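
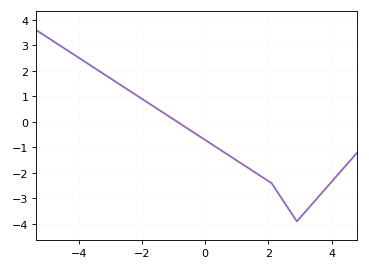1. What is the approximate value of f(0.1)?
-0.8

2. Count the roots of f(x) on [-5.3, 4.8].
1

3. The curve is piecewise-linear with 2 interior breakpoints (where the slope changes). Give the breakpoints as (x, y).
(2.1, -2.4); (2.9, -3.9)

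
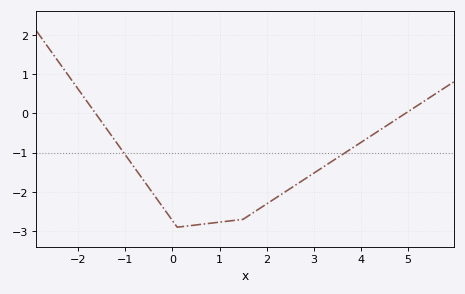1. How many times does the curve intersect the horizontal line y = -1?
2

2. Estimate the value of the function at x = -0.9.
-1.2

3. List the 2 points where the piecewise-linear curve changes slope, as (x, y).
(0.1, -2.9); (1.5, -2.7)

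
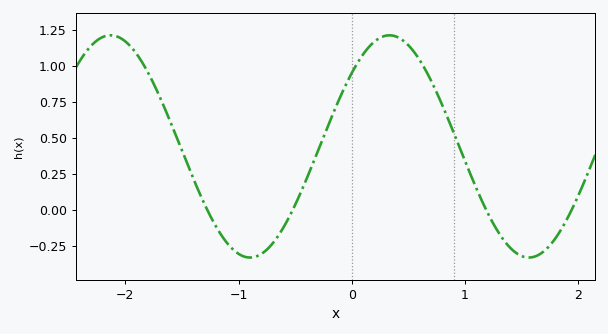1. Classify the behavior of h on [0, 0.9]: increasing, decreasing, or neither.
neither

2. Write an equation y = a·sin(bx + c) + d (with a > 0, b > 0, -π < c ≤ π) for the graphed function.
y = 0.77sin(2.55x + 0.722) + 0.44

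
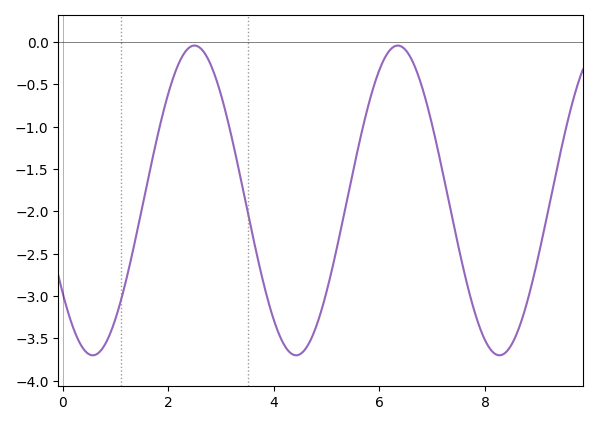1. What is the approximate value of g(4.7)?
-3.5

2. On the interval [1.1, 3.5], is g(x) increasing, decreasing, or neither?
neither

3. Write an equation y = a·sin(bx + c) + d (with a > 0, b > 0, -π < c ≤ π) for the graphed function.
y = 1.83sin(1.6x - 2.5) - 1.87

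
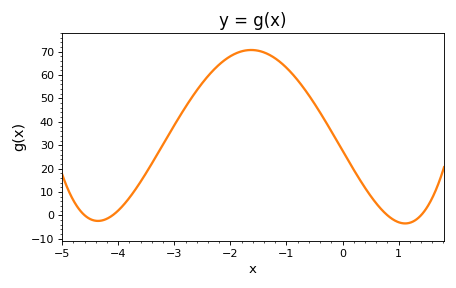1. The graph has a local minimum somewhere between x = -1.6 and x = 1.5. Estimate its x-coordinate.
1.1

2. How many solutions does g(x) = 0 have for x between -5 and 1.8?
4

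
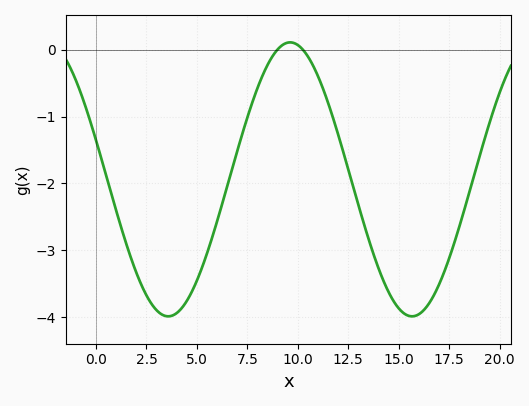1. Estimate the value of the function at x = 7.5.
-1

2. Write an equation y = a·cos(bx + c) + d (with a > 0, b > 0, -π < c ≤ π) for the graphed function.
y = 2.05cos(0.52x + 1.3) - 1.94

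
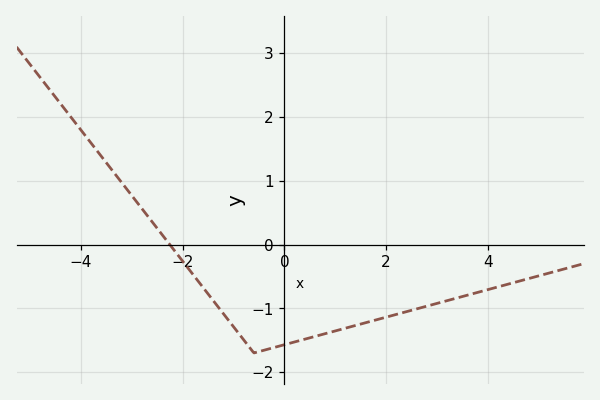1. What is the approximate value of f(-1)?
-1.29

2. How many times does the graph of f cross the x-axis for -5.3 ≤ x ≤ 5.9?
1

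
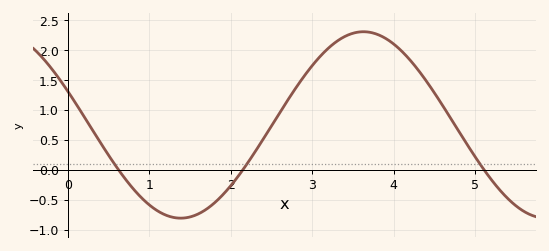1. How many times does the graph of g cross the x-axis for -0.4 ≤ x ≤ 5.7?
3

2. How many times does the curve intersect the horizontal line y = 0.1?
3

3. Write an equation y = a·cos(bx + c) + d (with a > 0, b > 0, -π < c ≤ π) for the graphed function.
y = 1.56cos(1.4x + 1.2) + 0.75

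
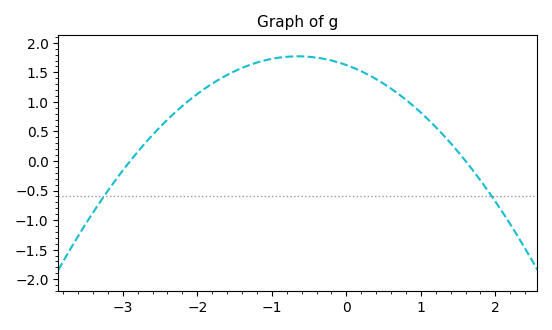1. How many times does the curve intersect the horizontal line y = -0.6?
2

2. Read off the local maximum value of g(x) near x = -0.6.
1.75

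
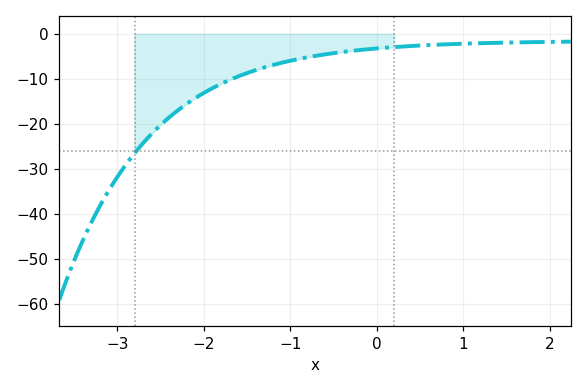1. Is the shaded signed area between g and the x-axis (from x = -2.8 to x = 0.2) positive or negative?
negative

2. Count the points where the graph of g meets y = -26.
1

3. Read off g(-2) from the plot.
-13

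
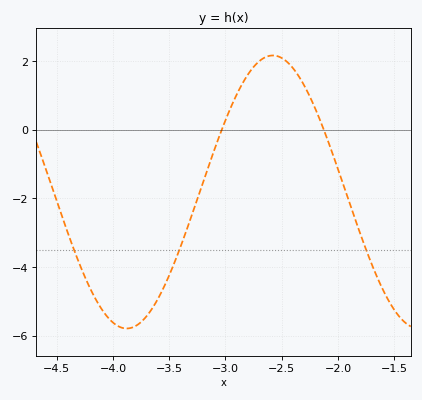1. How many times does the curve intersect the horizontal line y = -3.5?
3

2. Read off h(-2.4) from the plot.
1.8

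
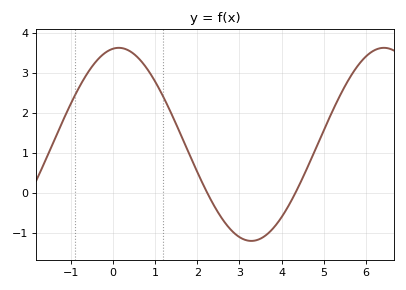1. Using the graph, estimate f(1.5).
1.7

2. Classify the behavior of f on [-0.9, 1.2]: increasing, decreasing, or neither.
neither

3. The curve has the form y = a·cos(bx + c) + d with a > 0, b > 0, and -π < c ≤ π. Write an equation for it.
y = 2.41cos(1x - 0.14) + 1.21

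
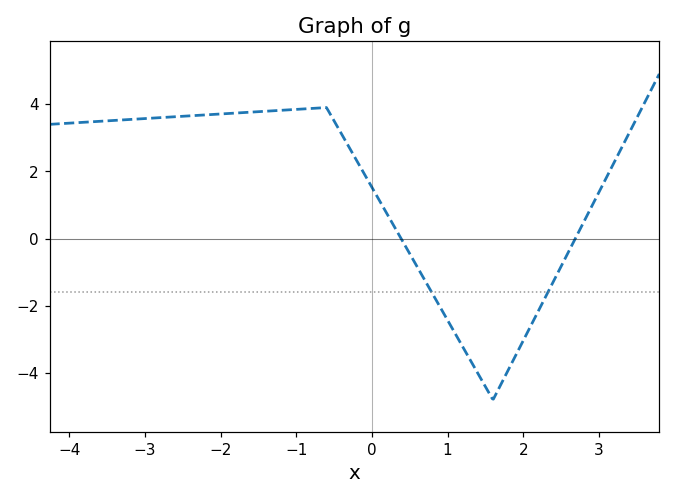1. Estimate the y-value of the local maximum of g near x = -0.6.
3.9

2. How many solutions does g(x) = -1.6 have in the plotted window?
2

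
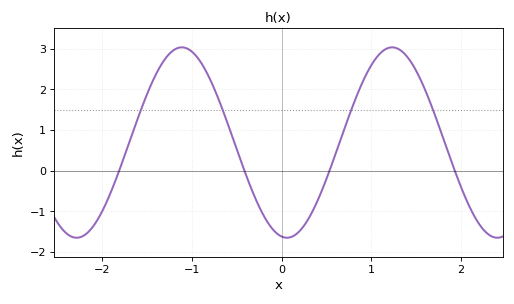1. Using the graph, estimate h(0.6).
0.4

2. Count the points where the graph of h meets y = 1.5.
4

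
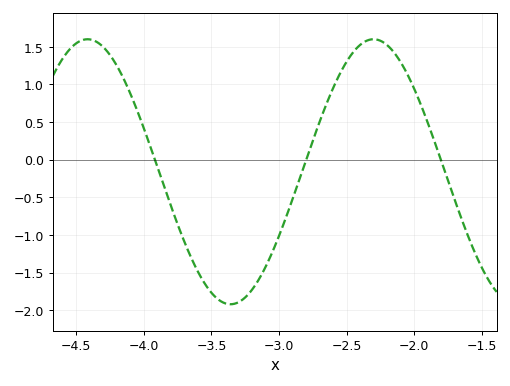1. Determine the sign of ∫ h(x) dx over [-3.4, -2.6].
negative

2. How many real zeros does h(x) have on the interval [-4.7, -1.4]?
3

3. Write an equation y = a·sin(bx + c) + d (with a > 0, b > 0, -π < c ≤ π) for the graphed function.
y = 1.76sin(2.97x + 2.12) - 0.16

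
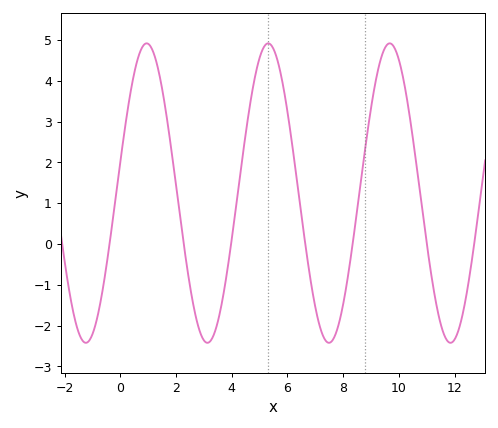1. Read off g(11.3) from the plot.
-1.3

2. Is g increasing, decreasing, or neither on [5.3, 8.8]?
neither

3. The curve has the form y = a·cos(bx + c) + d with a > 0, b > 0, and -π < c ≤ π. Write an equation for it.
y = 3.67cos(1.4x - 1.4) + 1.25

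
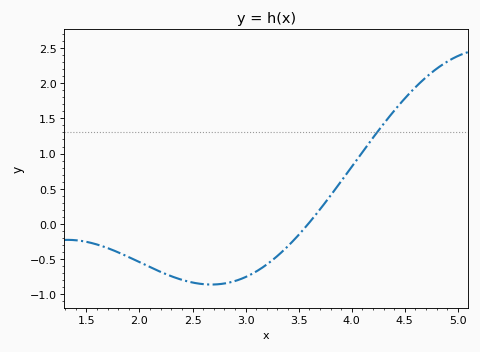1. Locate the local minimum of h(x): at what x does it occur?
2.68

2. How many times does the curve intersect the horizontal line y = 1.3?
1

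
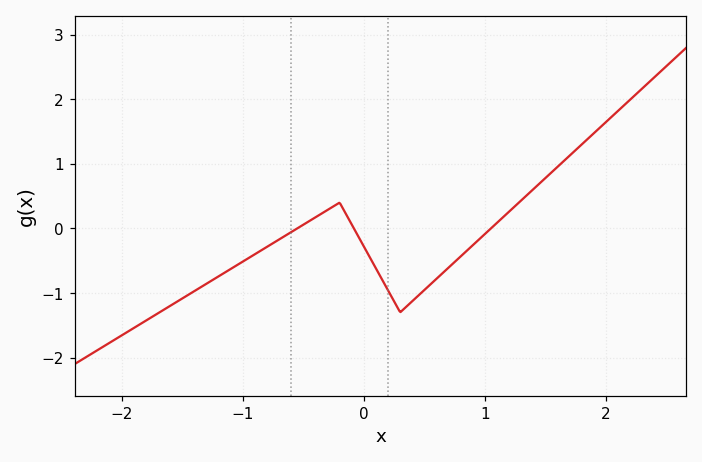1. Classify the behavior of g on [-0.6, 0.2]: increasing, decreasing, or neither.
neither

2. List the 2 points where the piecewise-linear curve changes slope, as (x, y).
(-0.2, 0.4); (0.3, -1.3)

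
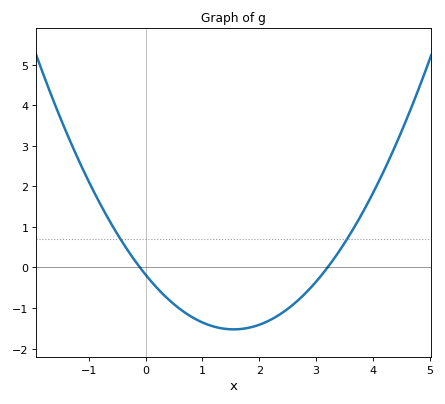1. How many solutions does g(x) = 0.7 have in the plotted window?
2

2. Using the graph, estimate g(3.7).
1.1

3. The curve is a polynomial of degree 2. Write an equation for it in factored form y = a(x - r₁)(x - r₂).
y = 0.56(x + 0.1)(x - 3.2)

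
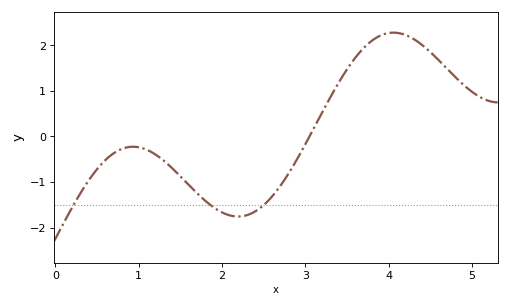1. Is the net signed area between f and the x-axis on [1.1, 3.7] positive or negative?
negative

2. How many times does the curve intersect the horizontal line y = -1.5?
3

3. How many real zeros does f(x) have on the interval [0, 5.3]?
1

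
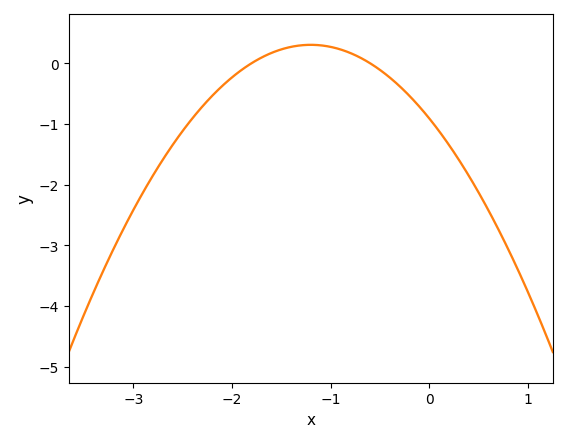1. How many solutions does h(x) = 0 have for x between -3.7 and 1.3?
2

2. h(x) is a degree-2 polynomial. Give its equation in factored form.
y = -0.84(x + 1.8)(x + 0.6)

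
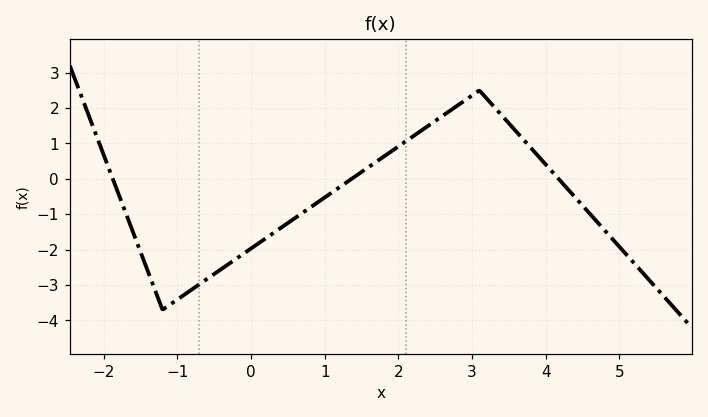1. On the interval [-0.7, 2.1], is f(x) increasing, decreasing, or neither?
increasing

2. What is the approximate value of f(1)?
-0.528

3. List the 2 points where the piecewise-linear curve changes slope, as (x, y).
(-1.2, -3.7); (3.1, 2.5)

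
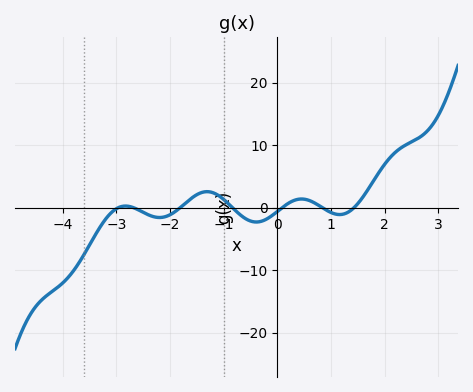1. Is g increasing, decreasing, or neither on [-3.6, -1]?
neither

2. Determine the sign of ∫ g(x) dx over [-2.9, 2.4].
positive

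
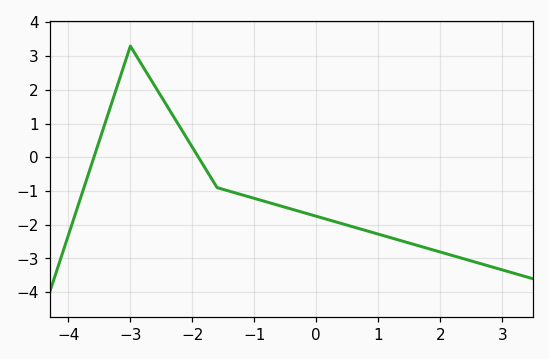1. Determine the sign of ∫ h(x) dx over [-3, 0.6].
negative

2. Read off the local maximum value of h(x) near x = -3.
3.3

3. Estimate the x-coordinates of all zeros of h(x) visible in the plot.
-3.6, -1.8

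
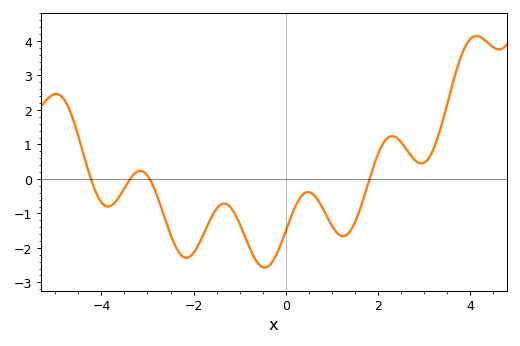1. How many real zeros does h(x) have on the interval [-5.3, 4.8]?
4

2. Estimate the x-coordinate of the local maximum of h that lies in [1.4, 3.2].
2.4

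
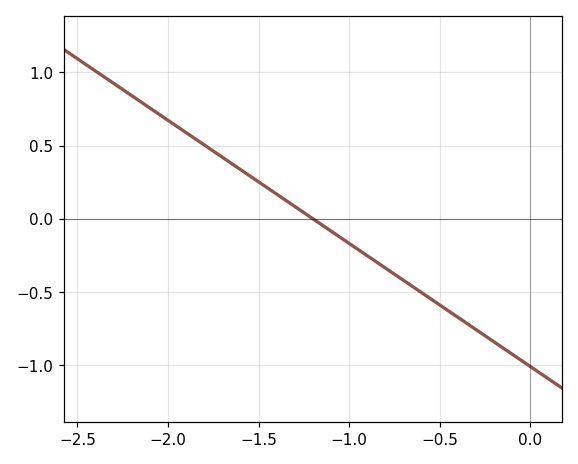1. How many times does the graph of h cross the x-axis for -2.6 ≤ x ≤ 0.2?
1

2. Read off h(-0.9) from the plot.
-0.252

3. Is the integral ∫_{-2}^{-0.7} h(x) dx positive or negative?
positive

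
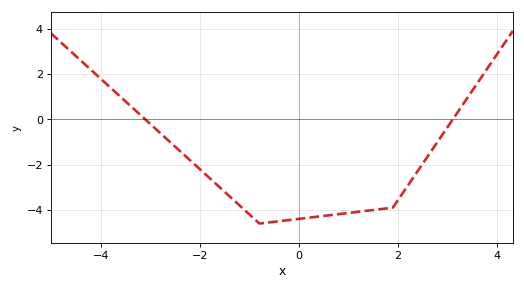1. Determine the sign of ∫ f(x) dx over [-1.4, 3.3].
negative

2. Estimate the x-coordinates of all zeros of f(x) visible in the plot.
-3.2, 3.2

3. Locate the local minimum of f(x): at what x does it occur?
-0.8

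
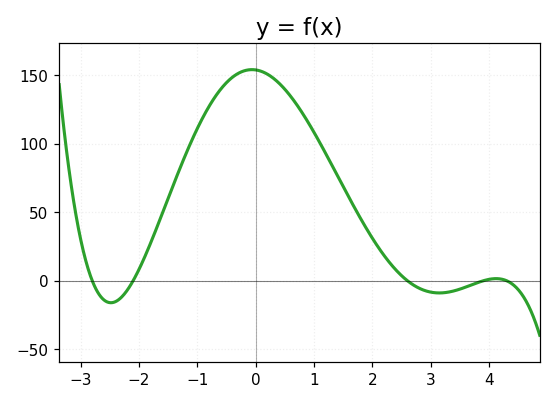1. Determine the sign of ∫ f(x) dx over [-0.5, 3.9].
positive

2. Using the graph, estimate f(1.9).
40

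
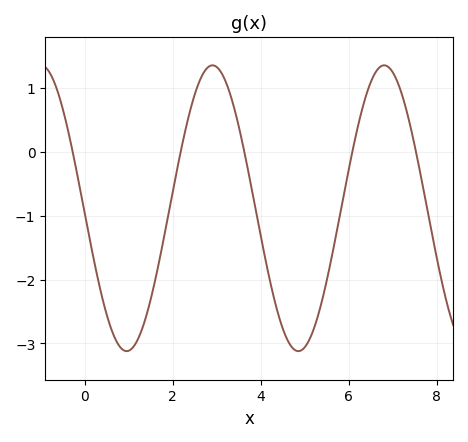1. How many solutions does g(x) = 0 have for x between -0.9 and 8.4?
5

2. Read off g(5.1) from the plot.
-2.9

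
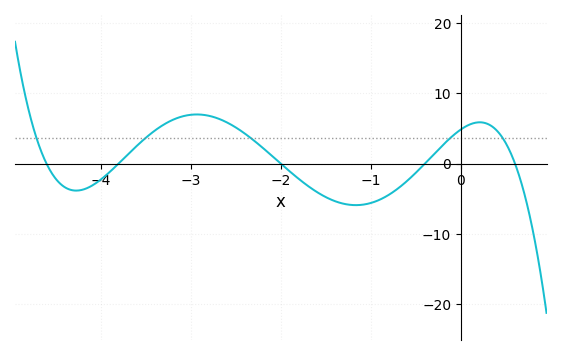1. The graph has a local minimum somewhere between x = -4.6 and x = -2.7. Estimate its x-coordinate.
-4.3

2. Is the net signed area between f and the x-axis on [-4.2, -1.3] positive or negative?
positive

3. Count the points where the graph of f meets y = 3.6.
5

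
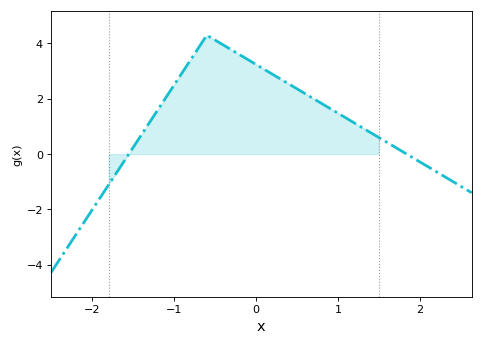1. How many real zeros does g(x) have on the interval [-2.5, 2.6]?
2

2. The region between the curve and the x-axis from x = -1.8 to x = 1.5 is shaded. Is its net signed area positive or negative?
positive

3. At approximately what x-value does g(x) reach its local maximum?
-0.6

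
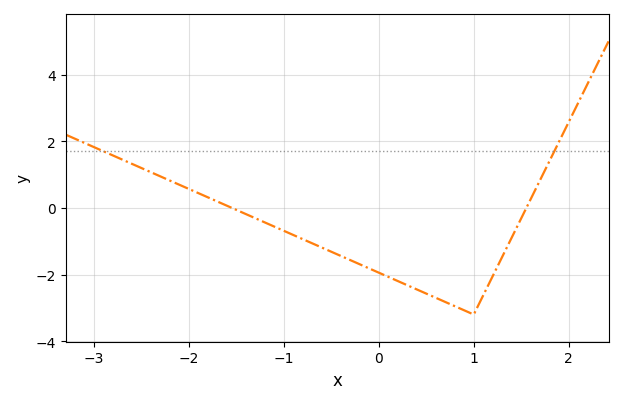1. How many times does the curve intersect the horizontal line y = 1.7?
2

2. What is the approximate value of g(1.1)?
-2.62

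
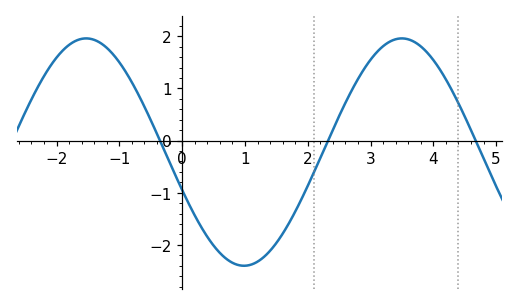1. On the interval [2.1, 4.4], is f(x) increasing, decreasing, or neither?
neither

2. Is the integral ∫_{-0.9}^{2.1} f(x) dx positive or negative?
negative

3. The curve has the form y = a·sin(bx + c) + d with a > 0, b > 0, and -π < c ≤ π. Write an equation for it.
y = 2.18sin(1.25x - 2.8) - 0.22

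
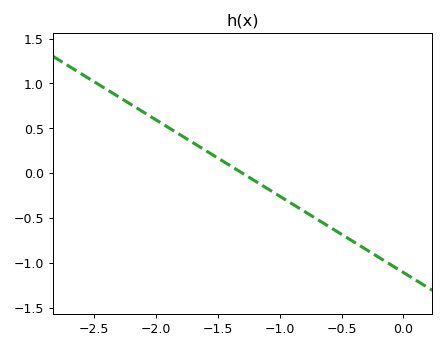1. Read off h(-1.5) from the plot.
0.15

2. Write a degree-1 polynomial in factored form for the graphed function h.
y = -0.85(x + 1.3)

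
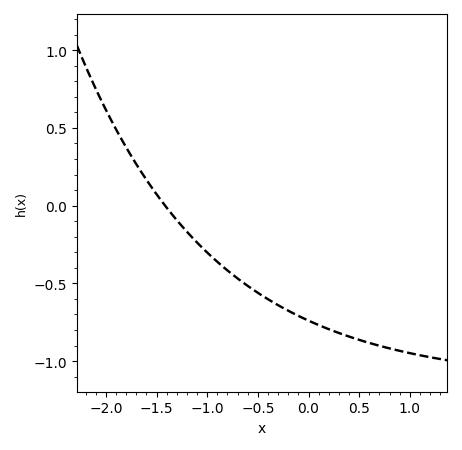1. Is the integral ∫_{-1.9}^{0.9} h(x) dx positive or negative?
negative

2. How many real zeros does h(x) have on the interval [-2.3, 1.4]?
1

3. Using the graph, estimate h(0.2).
-0.795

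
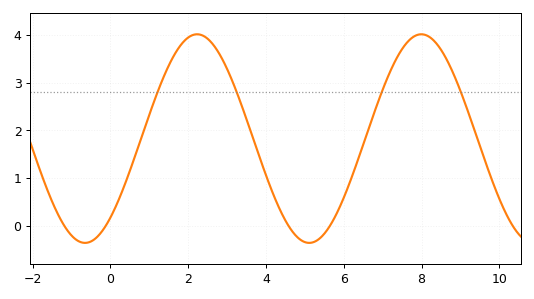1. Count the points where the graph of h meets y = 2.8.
4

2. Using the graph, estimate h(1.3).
2.98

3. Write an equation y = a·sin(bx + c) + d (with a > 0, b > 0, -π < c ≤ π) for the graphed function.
y = 2.18sin(1.09x - 0.86) + 1.83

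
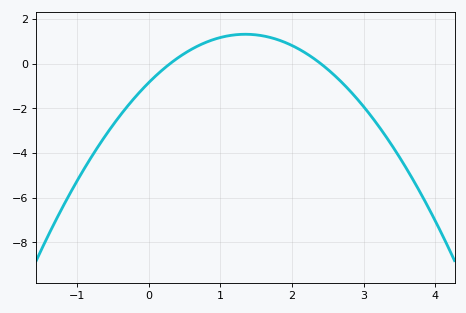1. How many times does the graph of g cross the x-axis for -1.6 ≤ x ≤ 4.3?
2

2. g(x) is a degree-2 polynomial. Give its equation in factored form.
y = -1.19(x - 0.3)(x - 2.4)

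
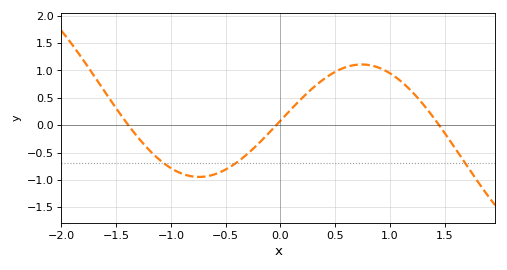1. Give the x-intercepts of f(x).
-1.4, 0, 1.4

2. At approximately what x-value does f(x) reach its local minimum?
-0.7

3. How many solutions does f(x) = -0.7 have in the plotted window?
3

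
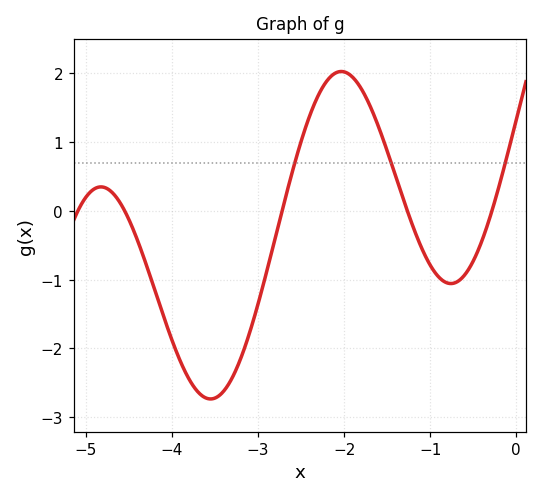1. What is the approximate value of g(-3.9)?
-2.2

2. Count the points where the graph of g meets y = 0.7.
3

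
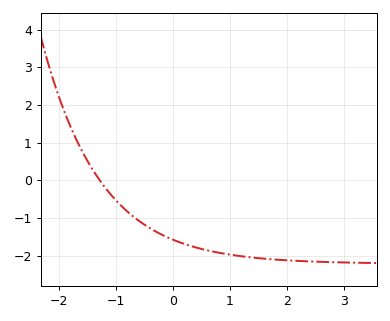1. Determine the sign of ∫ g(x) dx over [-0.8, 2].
negative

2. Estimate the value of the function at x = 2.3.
-2.15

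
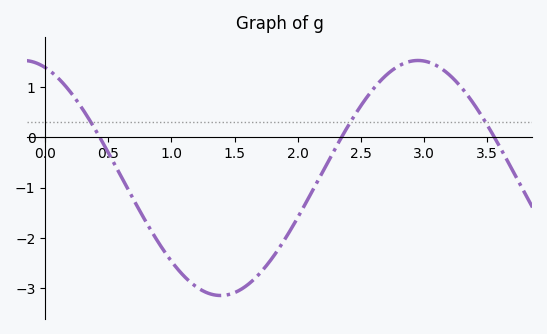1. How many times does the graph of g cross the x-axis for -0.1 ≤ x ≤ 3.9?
3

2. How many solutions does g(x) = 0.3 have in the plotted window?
3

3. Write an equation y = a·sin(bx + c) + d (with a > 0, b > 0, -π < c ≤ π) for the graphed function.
y = 2.33sin(2x + 1.9) - 0.81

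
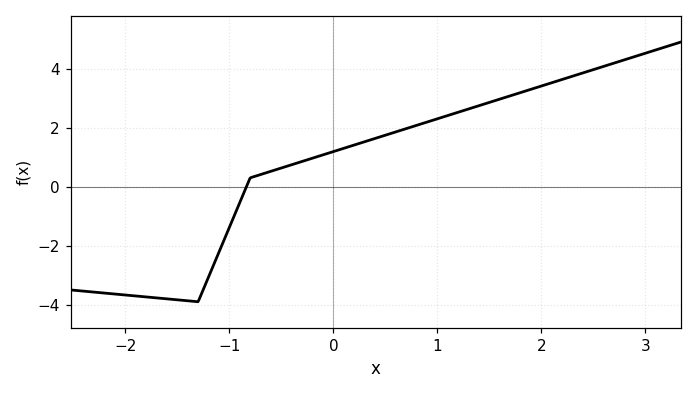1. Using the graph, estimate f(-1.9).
-3.7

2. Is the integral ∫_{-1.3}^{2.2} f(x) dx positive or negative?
positive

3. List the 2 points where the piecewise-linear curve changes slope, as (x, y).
(-1.3, -3.9); (-0.8, 0.3)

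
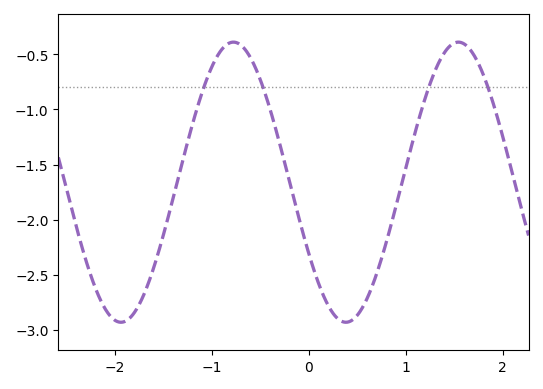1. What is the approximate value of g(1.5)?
-0.399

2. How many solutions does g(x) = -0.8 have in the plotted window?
4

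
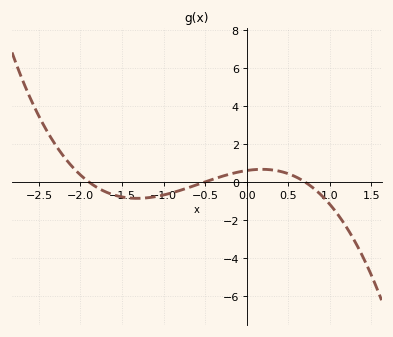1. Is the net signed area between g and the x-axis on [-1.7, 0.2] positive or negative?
negative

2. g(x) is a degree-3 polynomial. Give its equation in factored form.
y = -0.9(x + 1.9)(x + 0.5)(x - 0.7)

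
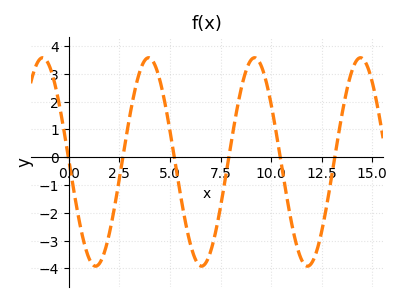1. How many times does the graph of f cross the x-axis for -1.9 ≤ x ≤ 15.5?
6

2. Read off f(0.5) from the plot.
-2.2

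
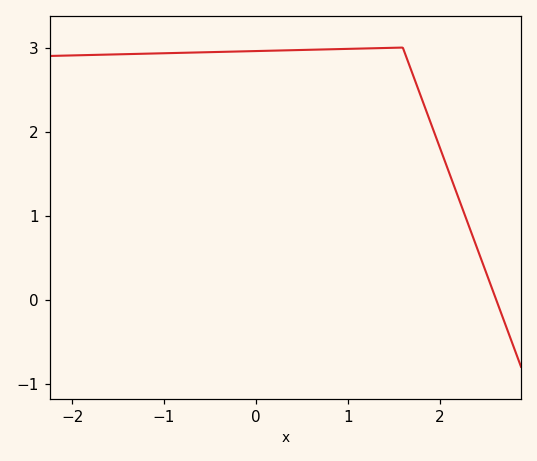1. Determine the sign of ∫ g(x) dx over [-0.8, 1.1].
positive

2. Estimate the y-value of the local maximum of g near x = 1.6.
3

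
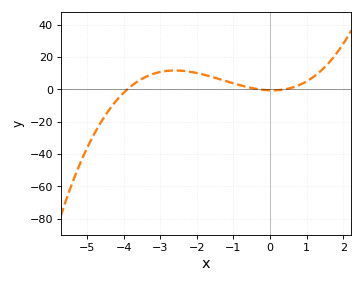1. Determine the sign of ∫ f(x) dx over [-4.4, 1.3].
positive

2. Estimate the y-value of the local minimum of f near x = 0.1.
0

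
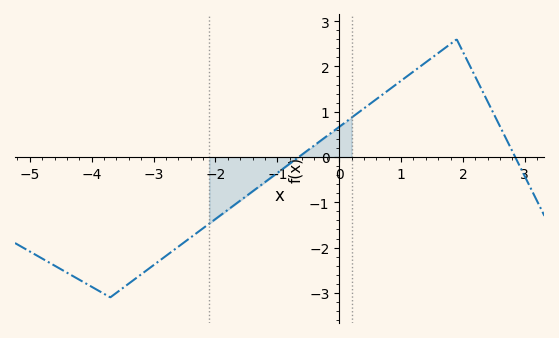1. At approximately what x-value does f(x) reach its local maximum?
1.9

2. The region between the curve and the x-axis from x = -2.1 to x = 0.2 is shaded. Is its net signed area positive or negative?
negative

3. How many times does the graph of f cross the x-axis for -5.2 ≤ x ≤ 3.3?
2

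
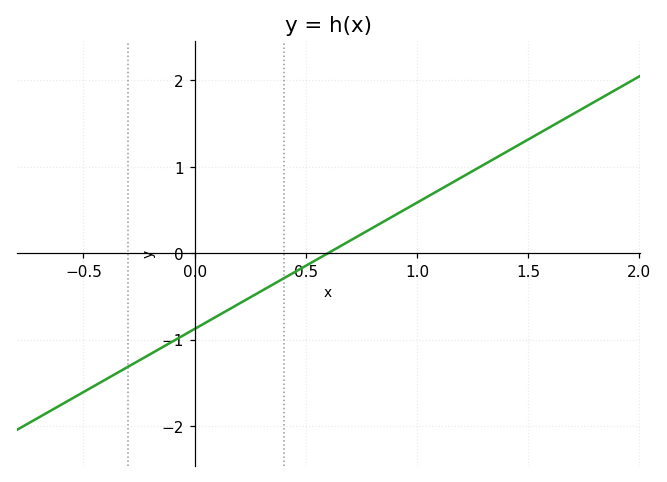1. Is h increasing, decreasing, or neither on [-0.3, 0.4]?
increasing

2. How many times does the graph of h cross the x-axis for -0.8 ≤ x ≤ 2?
1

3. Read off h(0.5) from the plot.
-0.146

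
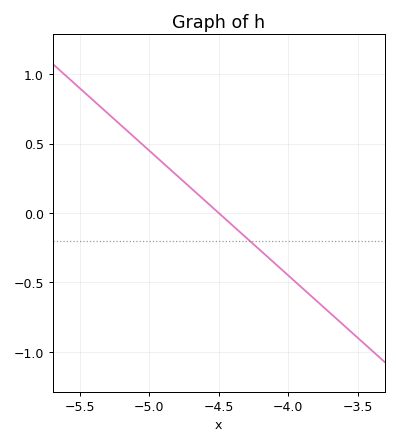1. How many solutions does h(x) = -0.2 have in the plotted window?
1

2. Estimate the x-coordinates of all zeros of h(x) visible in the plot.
-4.5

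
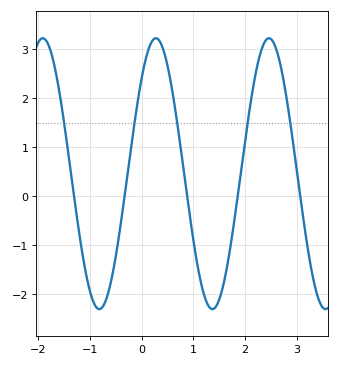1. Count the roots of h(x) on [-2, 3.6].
5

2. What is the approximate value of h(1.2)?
-2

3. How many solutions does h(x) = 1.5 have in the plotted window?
5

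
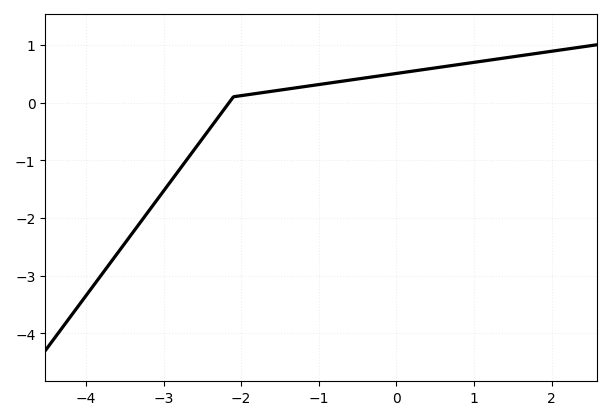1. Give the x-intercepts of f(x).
-2.2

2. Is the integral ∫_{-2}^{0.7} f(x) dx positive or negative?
positive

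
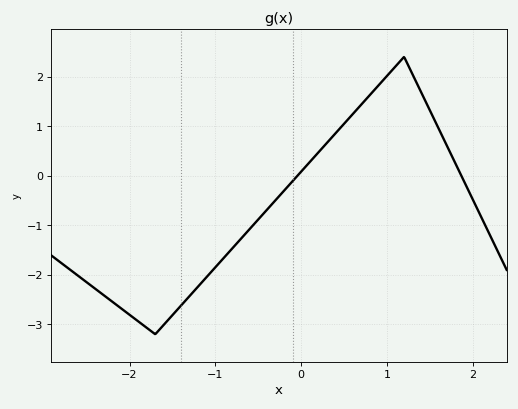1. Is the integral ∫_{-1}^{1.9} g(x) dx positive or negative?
positive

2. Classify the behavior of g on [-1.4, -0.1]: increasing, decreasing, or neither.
increasing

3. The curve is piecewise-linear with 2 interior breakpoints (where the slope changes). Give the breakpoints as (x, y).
(-1.7, -3.2); (1.2, 2.4)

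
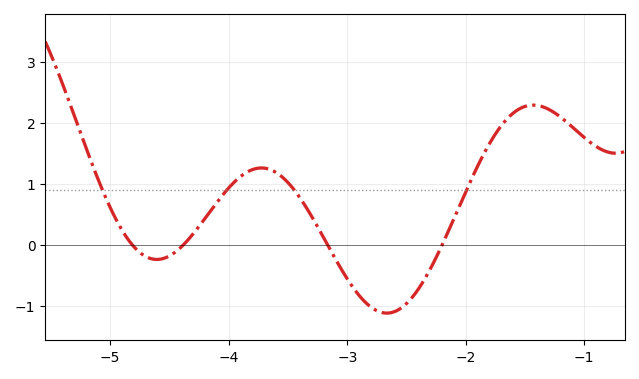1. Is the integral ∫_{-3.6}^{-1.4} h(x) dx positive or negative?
positive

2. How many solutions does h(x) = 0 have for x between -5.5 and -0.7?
4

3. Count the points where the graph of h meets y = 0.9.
4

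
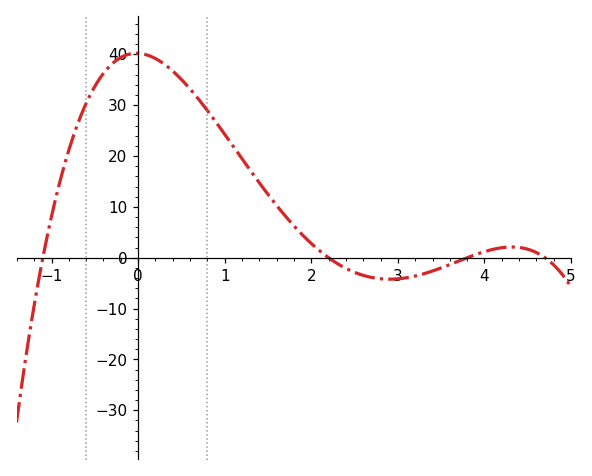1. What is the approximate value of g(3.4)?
-3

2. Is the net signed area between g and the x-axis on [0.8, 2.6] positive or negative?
positive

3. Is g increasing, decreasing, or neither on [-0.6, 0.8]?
neither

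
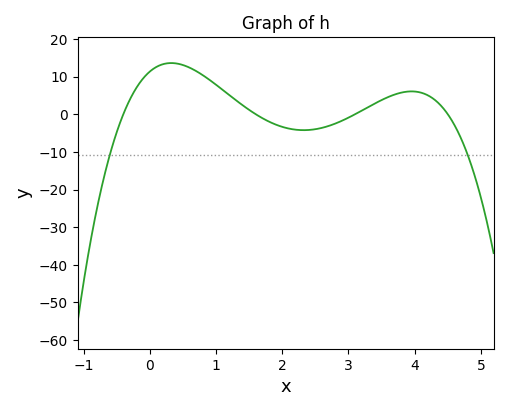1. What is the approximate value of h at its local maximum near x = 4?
6.07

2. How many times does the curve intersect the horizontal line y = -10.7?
2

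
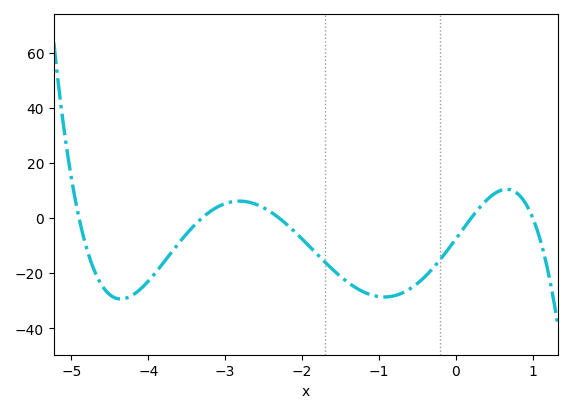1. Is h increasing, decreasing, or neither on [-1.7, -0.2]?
neither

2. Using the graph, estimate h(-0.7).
-28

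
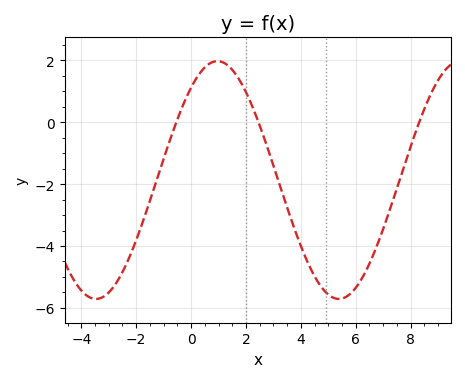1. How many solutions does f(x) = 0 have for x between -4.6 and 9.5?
3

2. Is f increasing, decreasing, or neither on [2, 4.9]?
decreasing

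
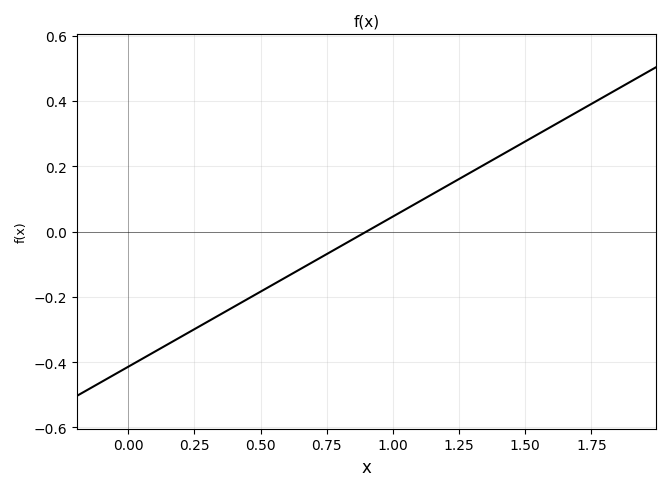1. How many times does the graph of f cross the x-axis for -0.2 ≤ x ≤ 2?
1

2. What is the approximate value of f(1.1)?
0.1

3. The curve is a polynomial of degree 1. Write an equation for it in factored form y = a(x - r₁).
y = 0.46(x - 0.9)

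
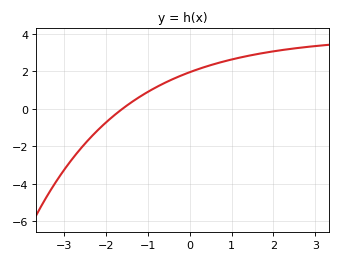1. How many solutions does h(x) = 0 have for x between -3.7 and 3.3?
1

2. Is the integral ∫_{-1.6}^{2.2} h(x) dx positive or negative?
positive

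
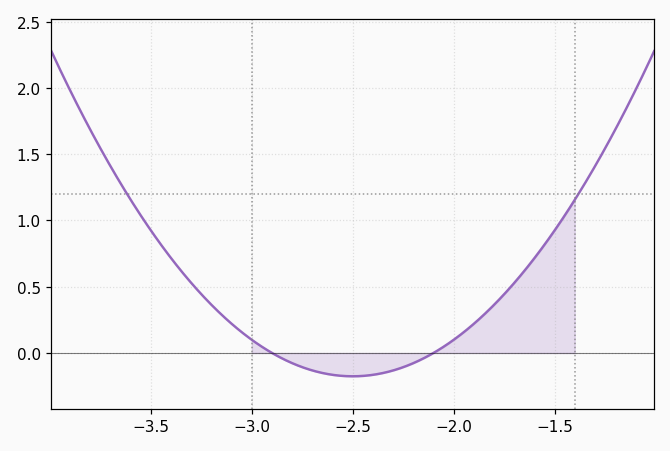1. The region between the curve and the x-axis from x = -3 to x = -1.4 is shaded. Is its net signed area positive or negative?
positive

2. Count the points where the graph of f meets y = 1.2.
2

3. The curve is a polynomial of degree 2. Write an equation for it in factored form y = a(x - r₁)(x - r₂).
y = 1.1(x + 2.9)(x + 2.1)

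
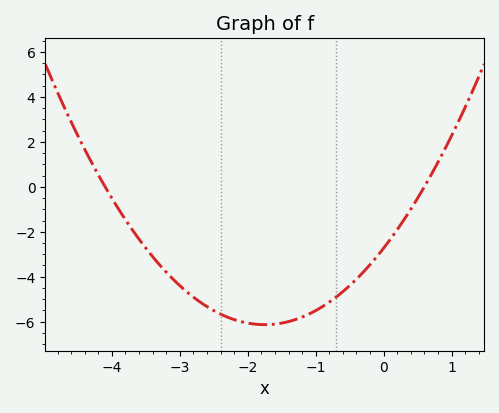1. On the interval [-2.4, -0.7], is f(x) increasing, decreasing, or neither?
neither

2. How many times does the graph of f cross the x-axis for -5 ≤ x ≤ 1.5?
2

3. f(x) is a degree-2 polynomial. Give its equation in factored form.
y = 1.11(x + 4.1)(x - 0.6)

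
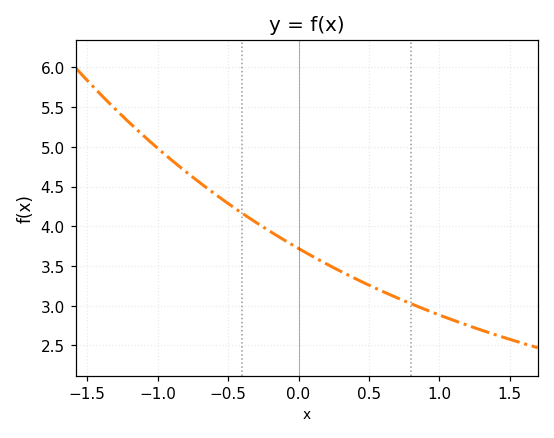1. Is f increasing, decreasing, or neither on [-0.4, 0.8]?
decreasing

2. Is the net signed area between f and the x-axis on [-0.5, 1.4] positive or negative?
positive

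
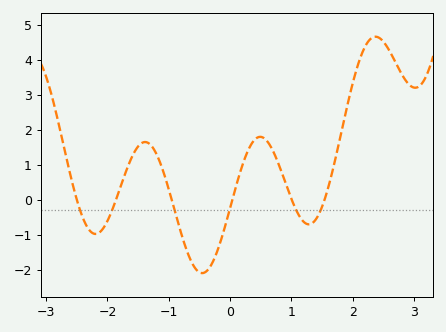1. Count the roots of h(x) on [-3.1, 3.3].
6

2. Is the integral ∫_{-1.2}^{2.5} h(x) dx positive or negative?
positive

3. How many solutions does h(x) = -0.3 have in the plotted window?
6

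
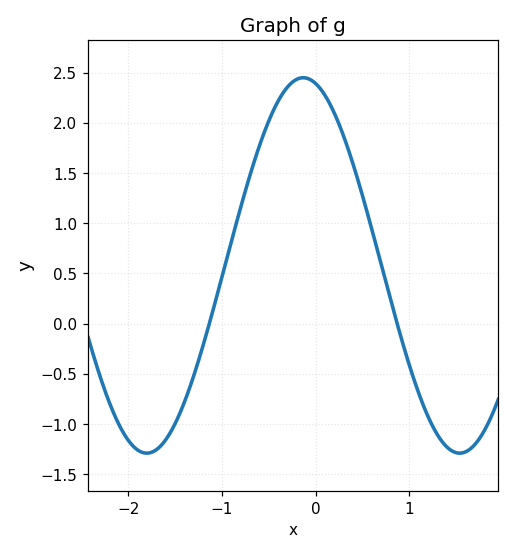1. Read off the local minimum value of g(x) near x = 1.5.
-1.29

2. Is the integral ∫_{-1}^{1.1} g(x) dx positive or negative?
positive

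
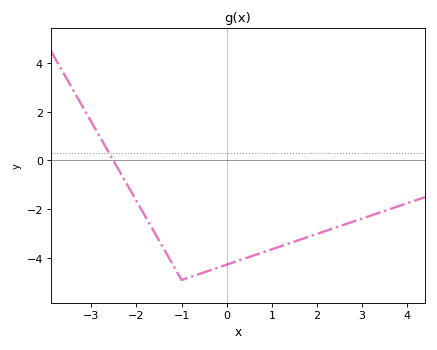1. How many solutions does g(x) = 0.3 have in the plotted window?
1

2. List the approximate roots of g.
-2.6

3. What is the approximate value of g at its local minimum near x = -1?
-4.8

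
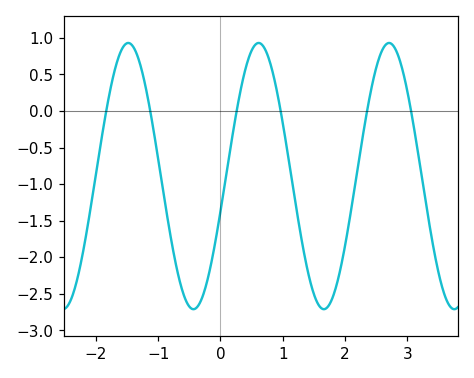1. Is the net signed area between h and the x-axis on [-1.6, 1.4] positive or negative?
negative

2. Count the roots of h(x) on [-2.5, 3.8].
6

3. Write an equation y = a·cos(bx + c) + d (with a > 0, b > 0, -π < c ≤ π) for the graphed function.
y = 1.82cos(3x - 1.8) - 0.89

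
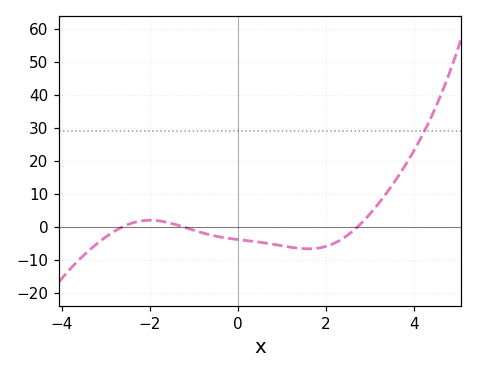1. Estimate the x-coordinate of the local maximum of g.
-1.99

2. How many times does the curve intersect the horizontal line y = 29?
1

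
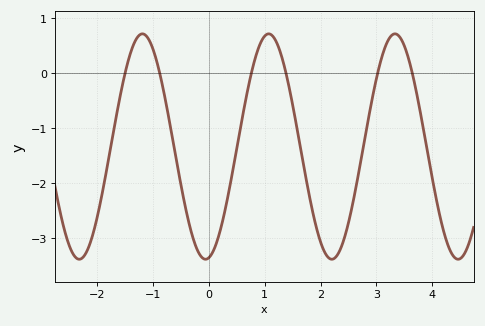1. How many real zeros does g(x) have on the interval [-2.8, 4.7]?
6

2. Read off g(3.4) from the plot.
0.684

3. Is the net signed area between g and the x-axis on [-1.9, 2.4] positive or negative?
negative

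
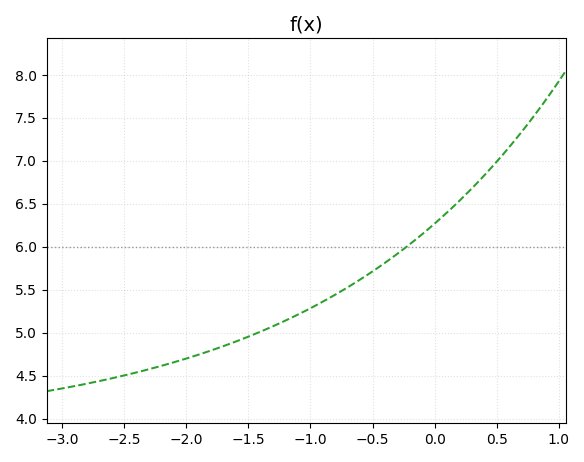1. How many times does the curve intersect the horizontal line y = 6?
1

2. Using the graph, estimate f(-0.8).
5.45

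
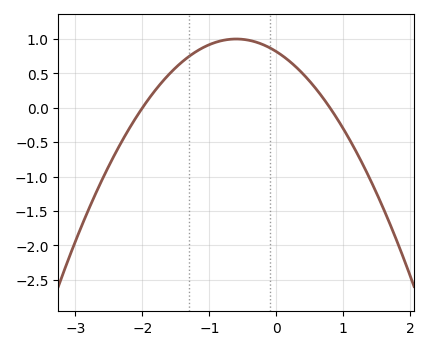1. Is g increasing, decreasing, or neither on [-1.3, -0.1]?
neither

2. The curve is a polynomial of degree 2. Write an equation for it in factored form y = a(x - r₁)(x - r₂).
y = -0.51(x + 2)(x - 0.8)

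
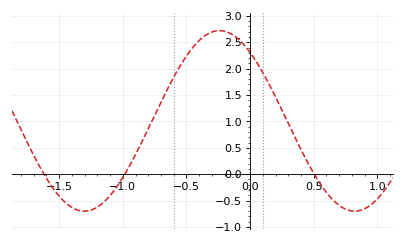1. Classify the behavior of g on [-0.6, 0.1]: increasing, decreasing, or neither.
neither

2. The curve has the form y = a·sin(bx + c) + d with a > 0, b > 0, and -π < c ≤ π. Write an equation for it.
y = 1.71sin(2.96x + 2.28) + 1.01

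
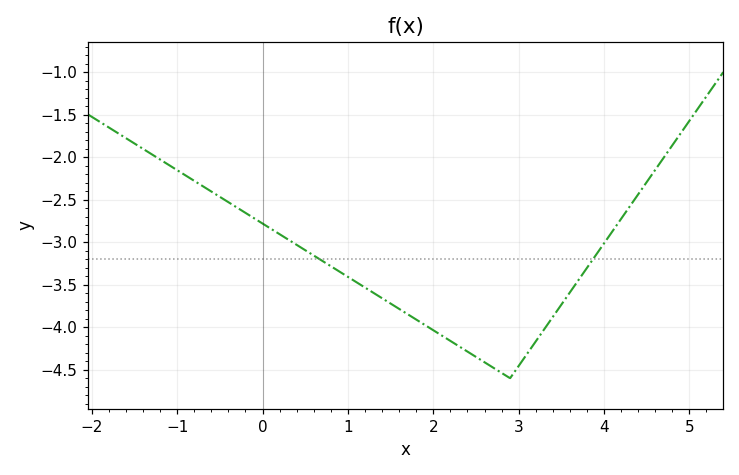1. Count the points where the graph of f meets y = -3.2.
2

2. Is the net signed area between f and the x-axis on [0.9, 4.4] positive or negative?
negative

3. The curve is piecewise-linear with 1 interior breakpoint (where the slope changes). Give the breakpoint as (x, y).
(2.9, -4.6)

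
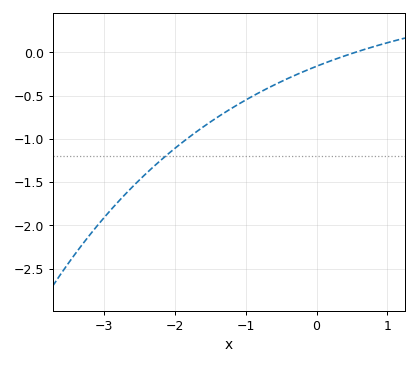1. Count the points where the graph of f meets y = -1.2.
1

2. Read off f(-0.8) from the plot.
-0.45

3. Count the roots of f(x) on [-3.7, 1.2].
1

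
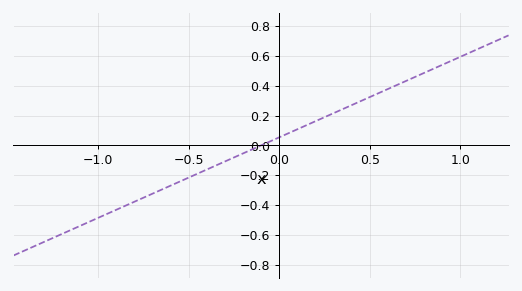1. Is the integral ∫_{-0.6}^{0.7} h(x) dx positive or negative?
positive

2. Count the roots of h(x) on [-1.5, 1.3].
1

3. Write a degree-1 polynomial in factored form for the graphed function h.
y = 0.54(x + 0.1)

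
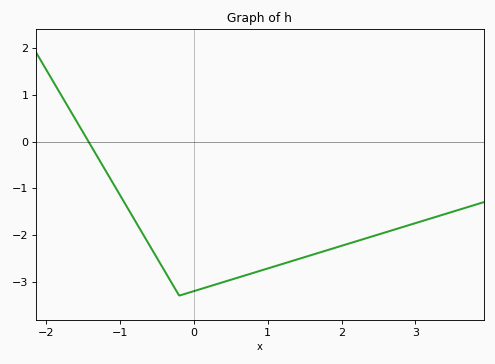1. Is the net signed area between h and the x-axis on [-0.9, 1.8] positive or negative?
negative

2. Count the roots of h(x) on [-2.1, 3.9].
1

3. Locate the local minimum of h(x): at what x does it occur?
-0.2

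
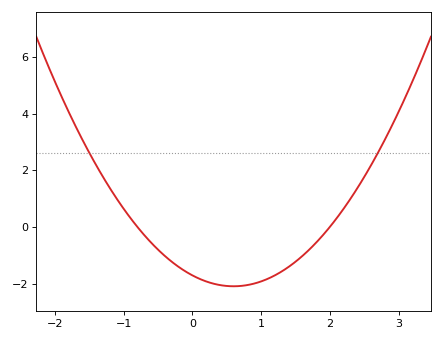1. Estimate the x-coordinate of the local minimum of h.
0.6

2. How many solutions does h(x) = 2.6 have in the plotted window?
2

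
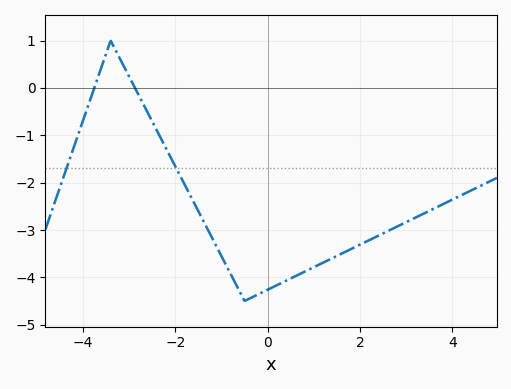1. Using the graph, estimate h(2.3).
-3.2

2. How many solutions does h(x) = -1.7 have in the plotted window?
2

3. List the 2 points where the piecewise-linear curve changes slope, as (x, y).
(-3.4, 1); (-0.5, -4.5)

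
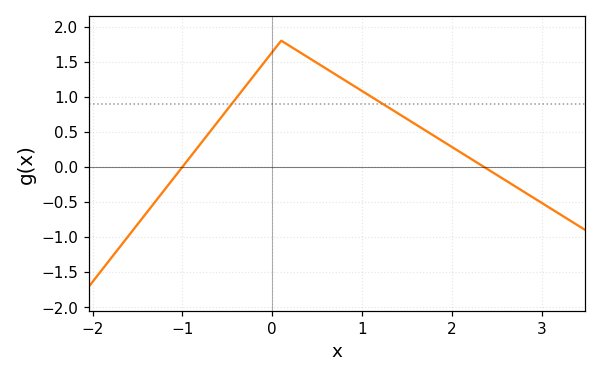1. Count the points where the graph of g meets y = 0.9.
2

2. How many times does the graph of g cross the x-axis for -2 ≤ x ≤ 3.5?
2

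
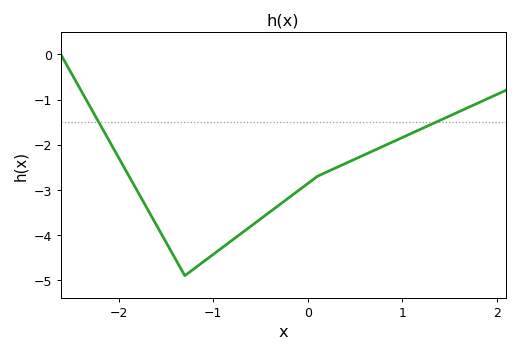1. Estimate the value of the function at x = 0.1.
-2.7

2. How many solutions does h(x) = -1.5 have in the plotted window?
2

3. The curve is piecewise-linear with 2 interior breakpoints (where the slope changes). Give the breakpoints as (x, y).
(-1.3, -4.9); (0.1, -2.7)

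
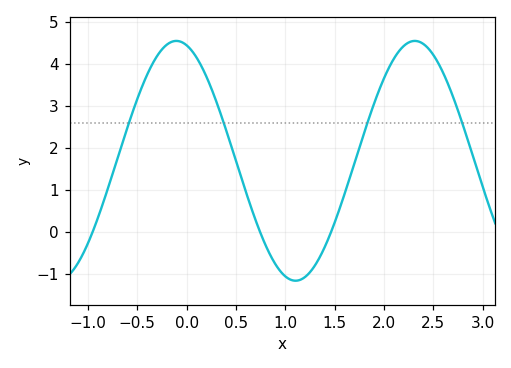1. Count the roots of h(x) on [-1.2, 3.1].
3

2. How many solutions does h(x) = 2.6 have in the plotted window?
4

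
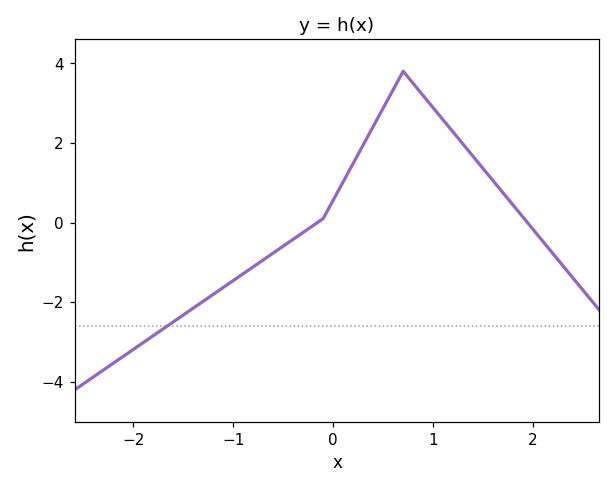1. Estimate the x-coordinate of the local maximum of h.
0.7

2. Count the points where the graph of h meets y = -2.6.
1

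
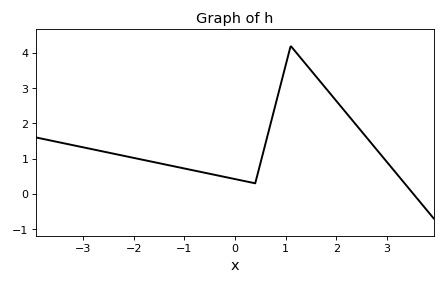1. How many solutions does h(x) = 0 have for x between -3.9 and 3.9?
1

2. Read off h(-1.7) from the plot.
0.93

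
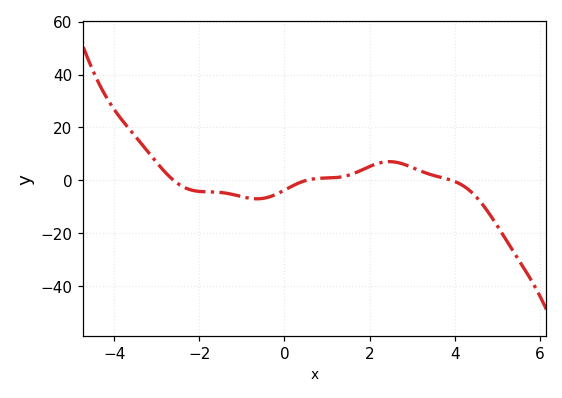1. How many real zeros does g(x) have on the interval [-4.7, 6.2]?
3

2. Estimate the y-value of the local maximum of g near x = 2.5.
8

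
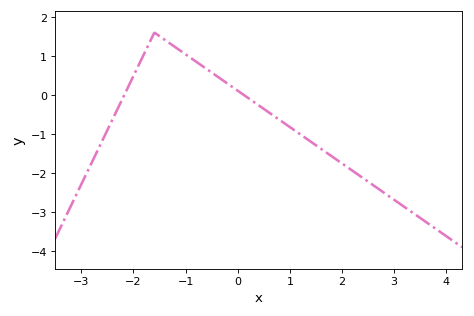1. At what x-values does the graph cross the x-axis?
-2.2, 0.2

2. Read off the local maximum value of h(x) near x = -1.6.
1.6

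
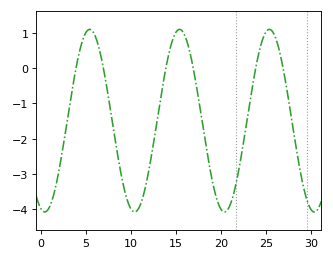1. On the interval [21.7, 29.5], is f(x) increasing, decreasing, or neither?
neither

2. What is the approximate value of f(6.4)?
0.6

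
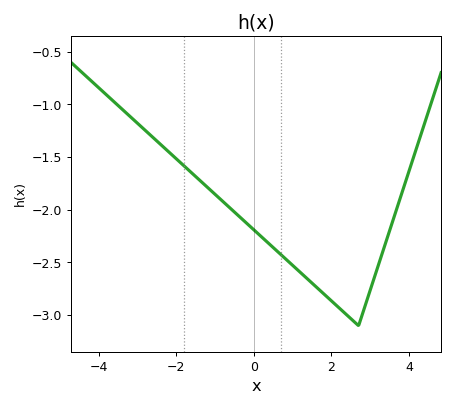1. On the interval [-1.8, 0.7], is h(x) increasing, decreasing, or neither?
decreasing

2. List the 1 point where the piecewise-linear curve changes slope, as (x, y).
(2.7, -3.1)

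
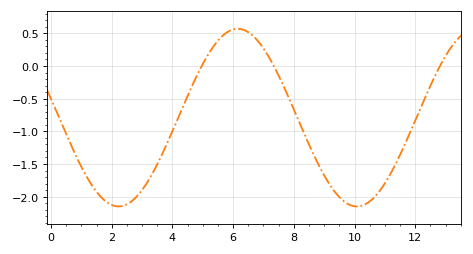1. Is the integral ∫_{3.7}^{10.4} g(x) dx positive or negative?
negative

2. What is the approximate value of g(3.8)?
-1.21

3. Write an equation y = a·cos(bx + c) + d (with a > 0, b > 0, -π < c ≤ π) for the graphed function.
y = 1.36cos(0.8x + 1.36) - 0.79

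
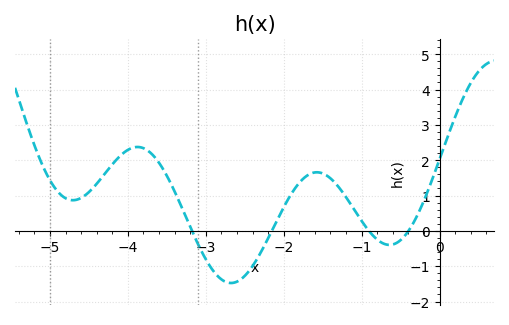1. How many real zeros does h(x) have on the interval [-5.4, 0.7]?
4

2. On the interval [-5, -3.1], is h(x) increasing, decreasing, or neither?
neither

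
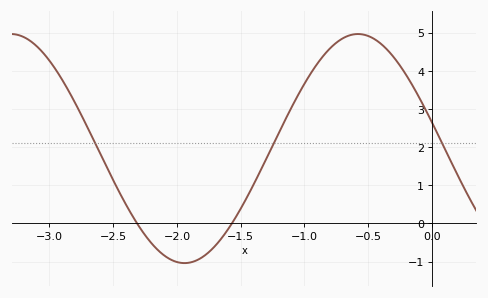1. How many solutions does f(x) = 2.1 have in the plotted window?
3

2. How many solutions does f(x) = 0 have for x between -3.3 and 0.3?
2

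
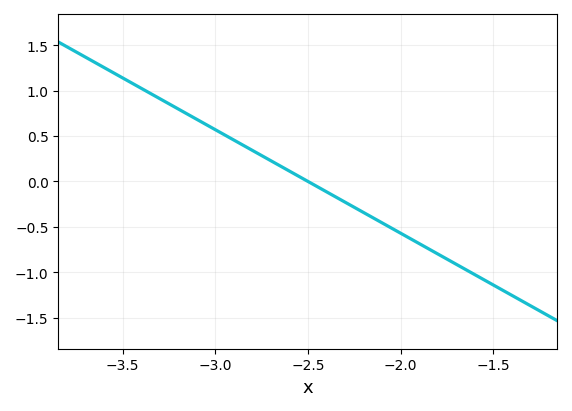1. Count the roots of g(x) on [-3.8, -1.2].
1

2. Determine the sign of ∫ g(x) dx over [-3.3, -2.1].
positive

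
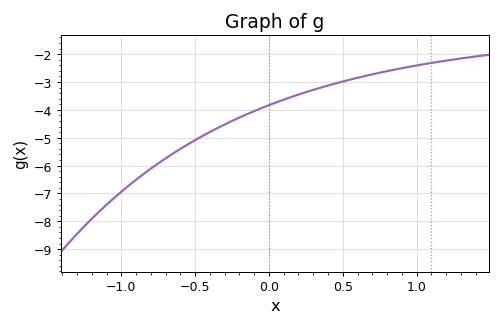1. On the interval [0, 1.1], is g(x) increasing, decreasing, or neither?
increasing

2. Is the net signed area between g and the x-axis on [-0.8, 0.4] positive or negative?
negative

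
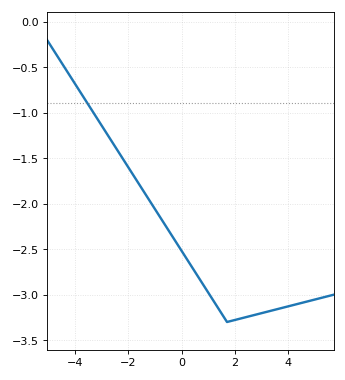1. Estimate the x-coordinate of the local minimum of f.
1.7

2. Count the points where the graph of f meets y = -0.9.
1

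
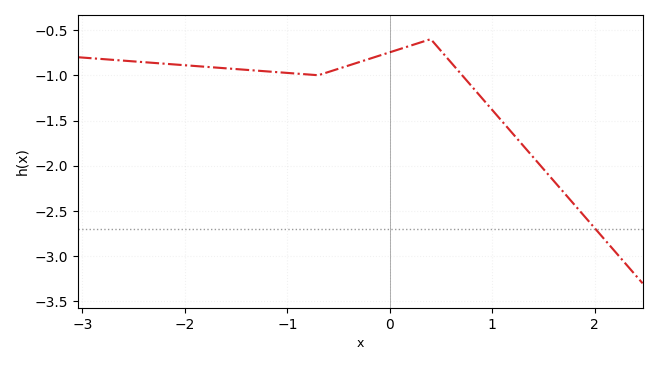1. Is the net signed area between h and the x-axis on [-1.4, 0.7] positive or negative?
negative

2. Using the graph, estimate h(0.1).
-0.709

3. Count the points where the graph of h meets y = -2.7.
1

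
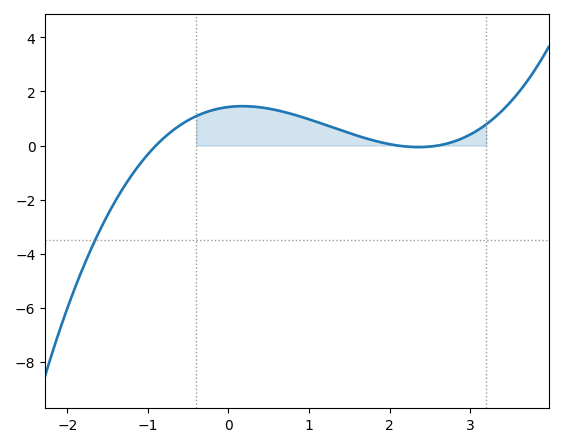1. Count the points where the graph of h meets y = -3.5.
1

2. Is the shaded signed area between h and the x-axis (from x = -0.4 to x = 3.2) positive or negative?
positive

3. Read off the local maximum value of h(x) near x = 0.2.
1.4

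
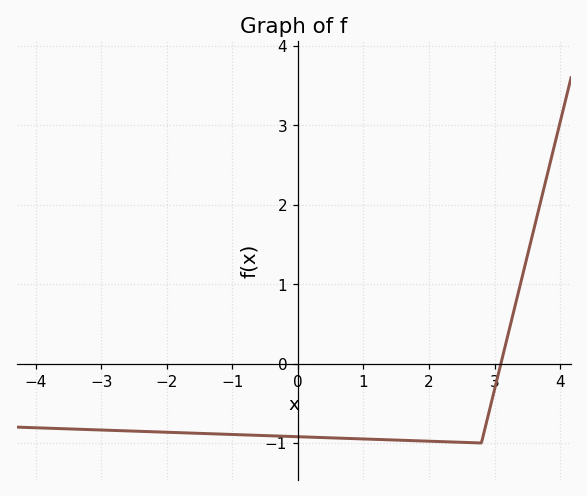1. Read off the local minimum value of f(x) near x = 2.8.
-1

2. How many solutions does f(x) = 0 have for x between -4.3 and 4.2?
1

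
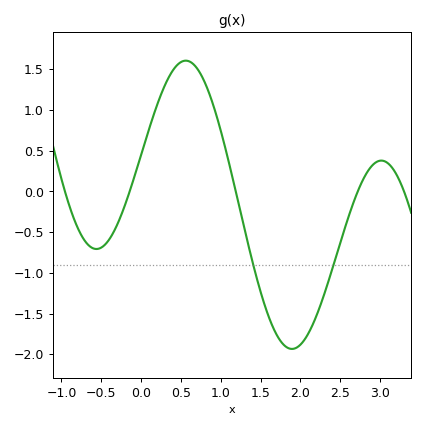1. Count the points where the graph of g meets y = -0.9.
2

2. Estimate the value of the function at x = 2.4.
-0.95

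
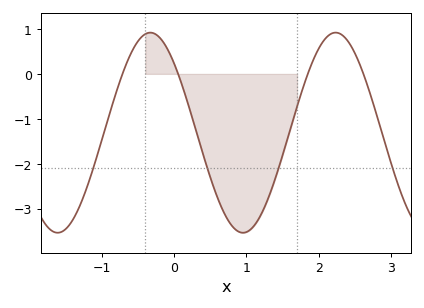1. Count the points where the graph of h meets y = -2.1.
4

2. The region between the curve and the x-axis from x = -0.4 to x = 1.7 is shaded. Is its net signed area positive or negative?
negative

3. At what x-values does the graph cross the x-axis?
-0.7, 0.1, 1.8, 2.6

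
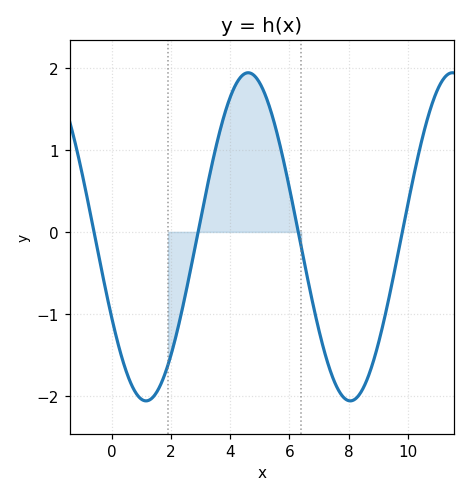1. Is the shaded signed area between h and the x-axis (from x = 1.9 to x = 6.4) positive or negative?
positive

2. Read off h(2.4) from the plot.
-0.905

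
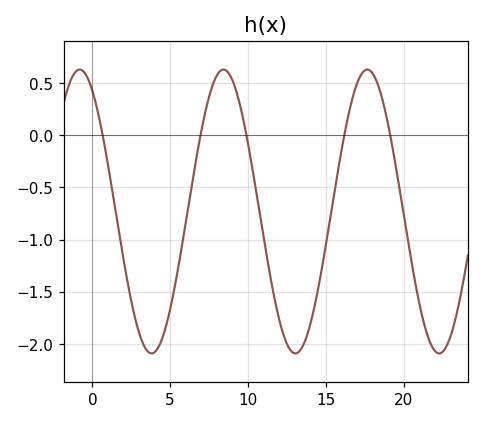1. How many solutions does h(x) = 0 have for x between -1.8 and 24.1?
5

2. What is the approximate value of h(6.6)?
-0.293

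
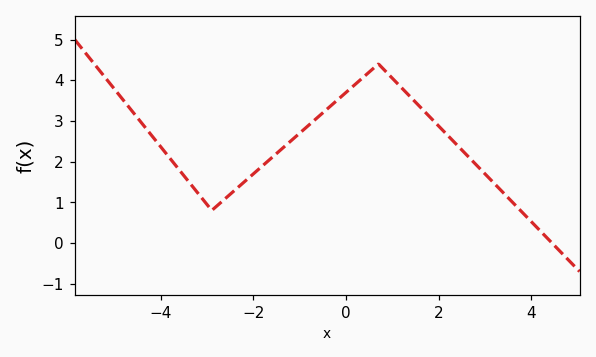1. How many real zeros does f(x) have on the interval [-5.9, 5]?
1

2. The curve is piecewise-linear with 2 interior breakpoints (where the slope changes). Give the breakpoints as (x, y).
(-2.9, 0.8); (0.7, 4.4)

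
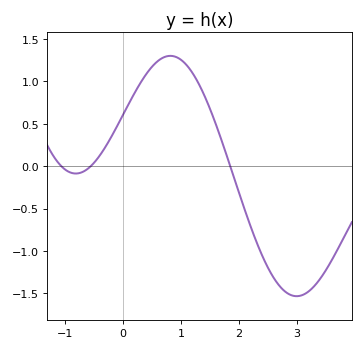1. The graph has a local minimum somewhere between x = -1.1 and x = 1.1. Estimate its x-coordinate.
-0.8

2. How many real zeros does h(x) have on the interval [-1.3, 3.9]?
3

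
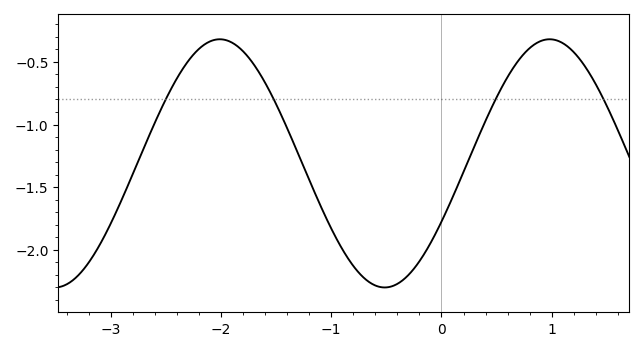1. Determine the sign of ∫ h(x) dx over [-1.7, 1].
negative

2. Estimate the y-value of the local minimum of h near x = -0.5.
-2.3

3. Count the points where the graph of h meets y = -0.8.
4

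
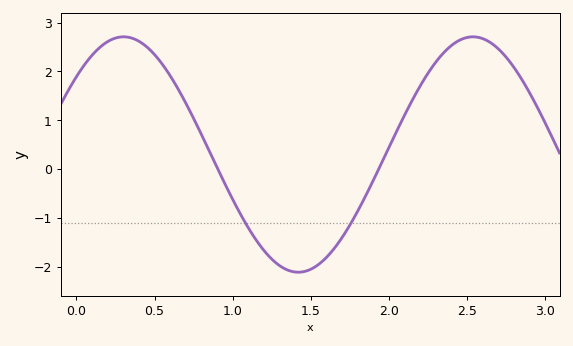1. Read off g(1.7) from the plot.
-1.4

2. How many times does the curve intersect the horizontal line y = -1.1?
2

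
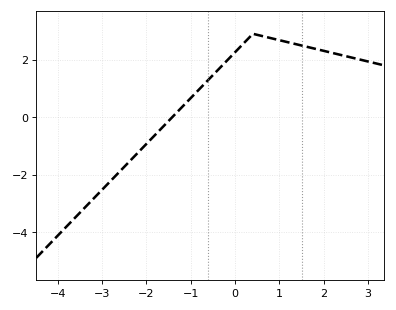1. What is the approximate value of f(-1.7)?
-0.453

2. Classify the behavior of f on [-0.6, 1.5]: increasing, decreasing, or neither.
neither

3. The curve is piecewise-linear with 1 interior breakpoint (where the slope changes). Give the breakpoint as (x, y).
(0.4, 2.9)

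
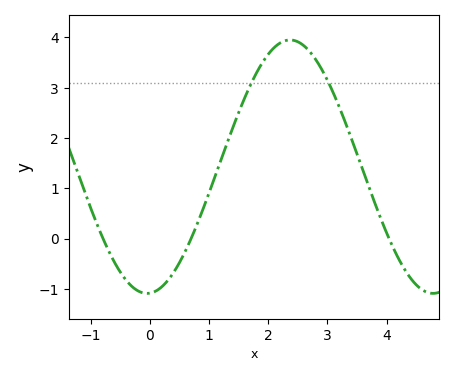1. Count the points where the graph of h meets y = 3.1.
2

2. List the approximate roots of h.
-0.791, 0.697, 4.04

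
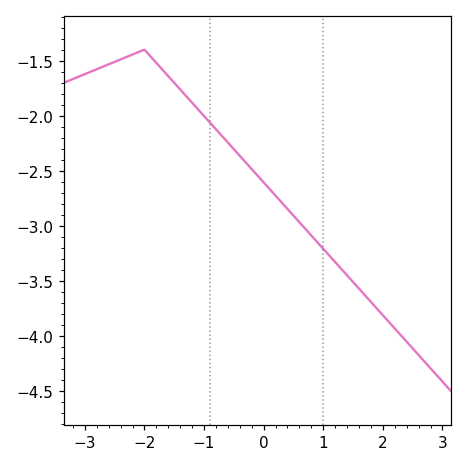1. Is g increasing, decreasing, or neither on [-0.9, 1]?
decreasing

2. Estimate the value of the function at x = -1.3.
-1.8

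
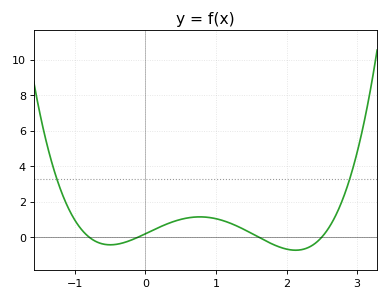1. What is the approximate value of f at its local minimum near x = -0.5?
-0.438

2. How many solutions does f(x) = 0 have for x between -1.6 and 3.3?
4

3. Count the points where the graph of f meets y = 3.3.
2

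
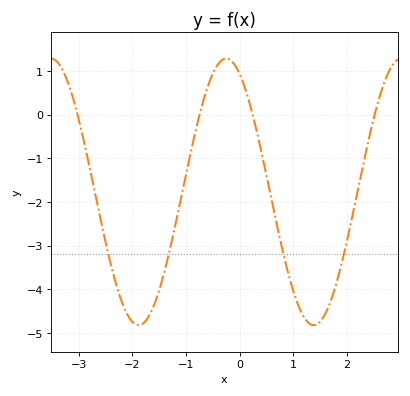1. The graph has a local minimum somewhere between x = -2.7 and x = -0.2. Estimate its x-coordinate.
-1.89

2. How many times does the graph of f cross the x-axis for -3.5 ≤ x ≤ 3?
4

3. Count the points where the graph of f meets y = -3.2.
4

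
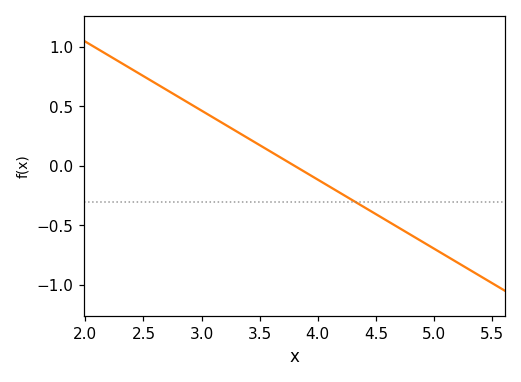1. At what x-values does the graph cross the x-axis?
3.8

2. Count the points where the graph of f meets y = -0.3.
1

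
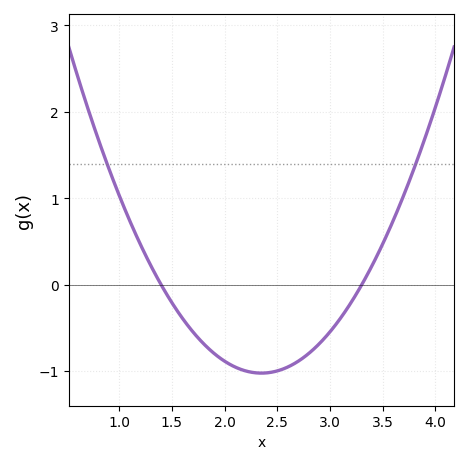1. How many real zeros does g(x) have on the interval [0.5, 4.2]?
2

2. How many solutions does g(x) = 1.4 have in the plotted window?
2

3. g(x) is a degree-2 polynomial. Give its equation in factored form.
y = 1.13(x - 1.4)(x - 3.3)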